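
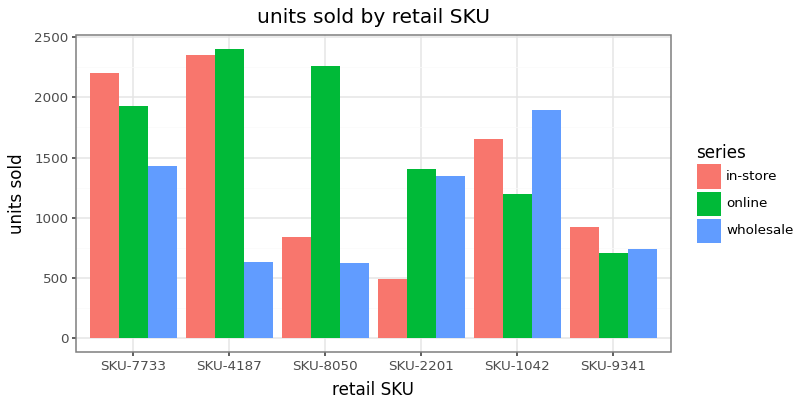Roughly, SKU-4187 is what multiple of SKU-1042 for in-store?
≈ 1.5×

SKU-4187 ≈ 2400, SKU-1042 ≈ 1600; 2400/1600 ≈ 1.5.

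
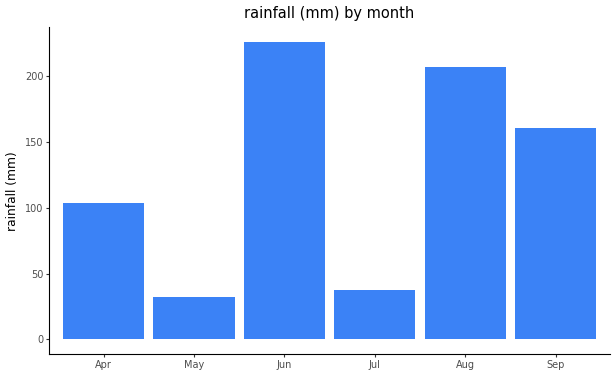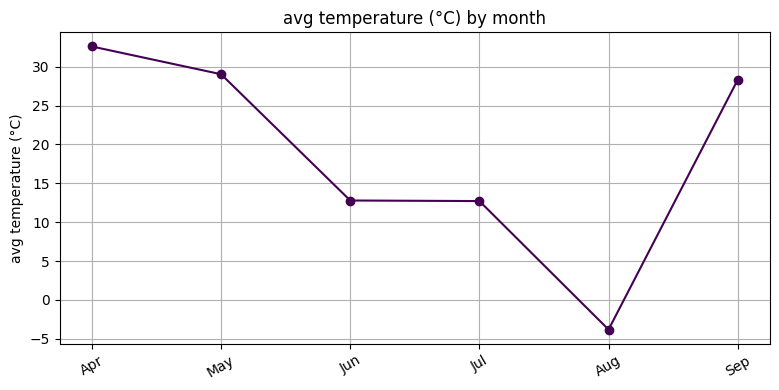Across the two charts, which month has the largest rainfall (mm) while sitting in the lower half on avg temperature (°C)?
Jun

Chart 2 median avg temperature (°C) ≈ 20; below-median months: Jun, Jul, Aug. Among those, Jun has the highest rainfall (mm) (≈ 225).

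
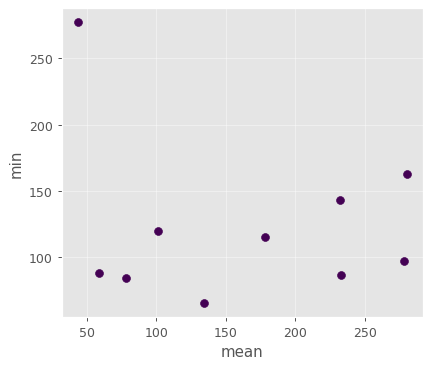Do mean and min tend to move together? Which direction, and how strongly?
no clear correlation

Points are roughly uncorrelated; weak (|r| ≈ 0.2).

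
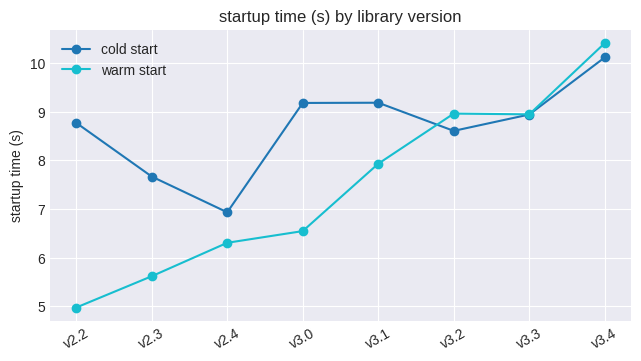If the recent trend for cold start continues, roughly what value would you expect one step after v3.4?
≈ 10.75

Last three: 8.5, 9.0, 10.0 → slope ≈ 0.75/step → next ≈ 10.75.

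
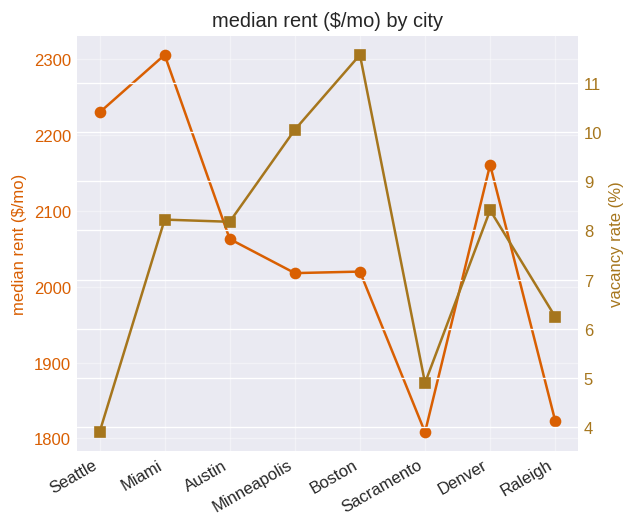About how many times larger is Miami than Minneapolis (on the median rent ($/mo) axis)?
≈ 1.15×

Miami ≈ 2300, Minneapolis ≈ 2000; 2300/2000 ≈ 1.15.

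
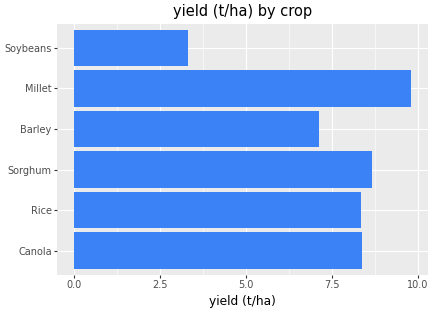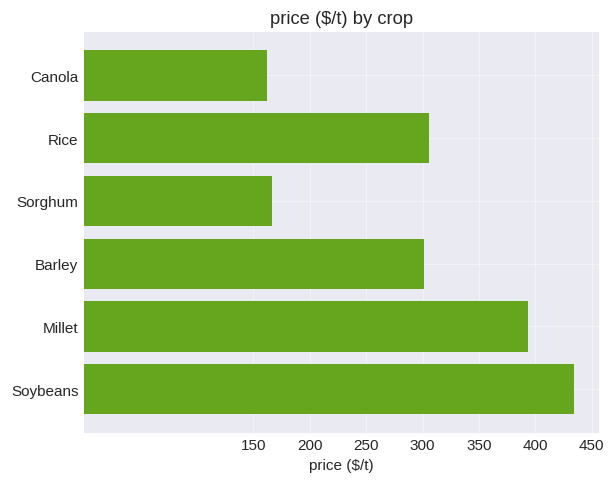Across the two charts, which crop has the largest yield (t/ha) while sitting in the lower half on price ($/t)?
Sorghum

Chart 2 median price ($/t) ≈ 300; below-median crops: Canola, Sorghum, Barley. Among those, Sorghum has the highest yield (t/ha) (≈ 9).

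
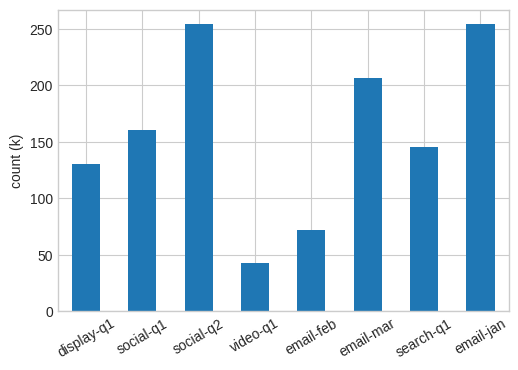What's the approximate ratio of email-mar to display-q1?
≈ 1.6×

email-mar ≈ 200, display-q1 ≈ 125; 200/125 ≈ 1.6.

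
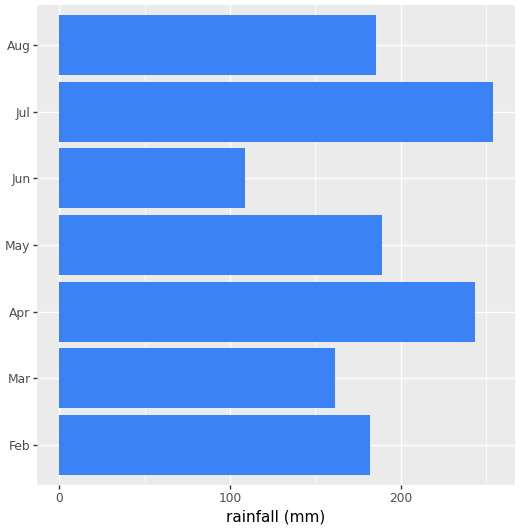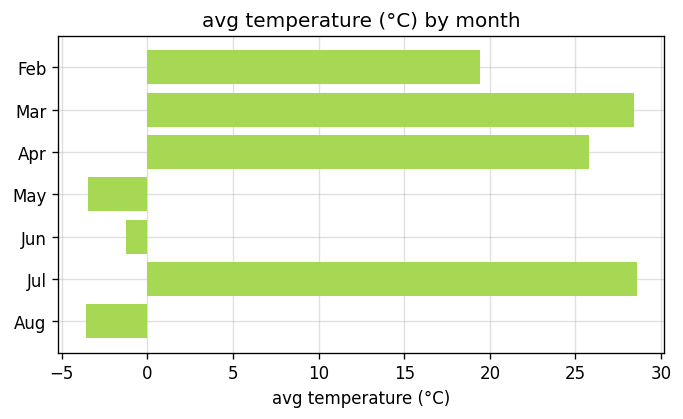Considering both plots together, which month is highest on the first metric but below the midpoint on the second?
Chart 2 median avg temperature (°C) ≈ 20; below-median months: May, Jun, Aug. Among those, May has the highest rainfall (mm) (≈ 200).

May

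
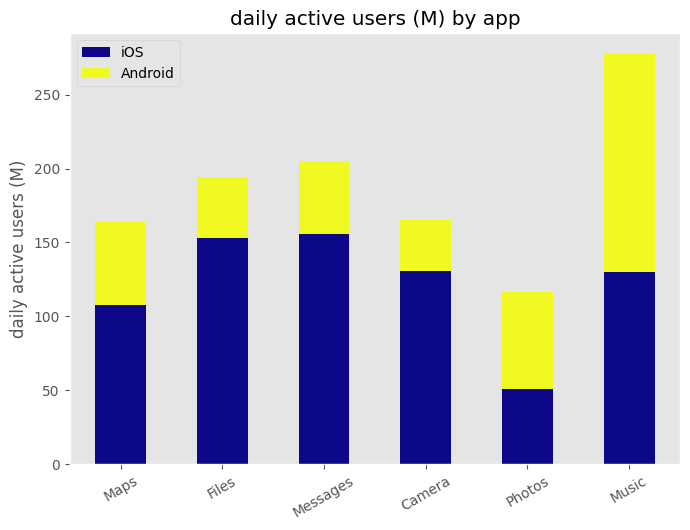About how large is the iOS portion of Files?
iOS top ≈ 150, bottom ≈ 0; segment ≈ 150.

≈ 150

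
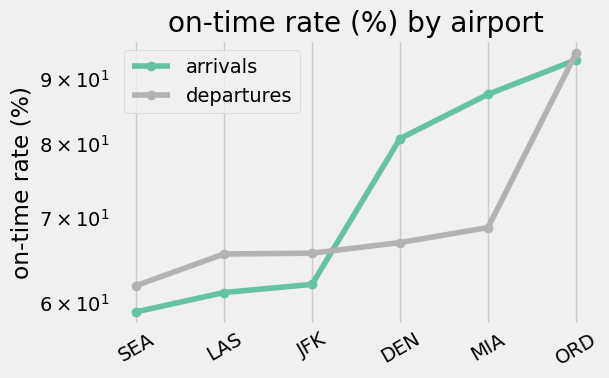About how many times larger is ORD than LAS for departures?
≈ 1.46×

ORD ≈ 95, LAS ≈ 65; 95/65 ≈ 1.46.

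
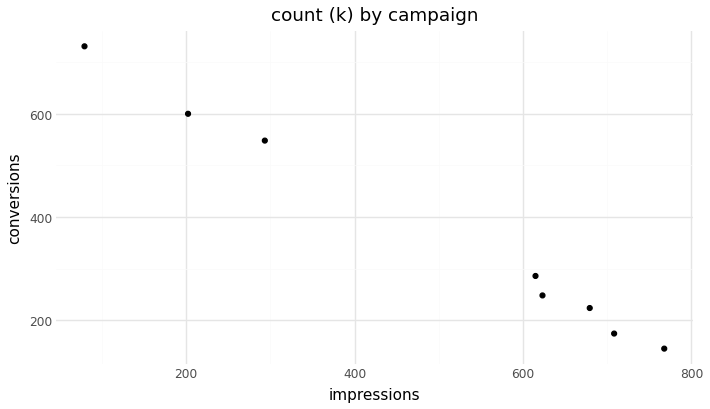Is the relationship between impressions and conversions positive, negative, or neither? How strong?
Points are negatively correlated; strong (|r| ≈ 1.0).

negative, strong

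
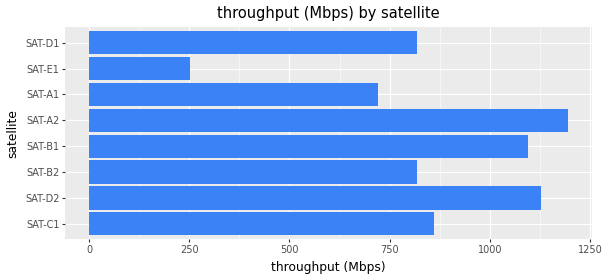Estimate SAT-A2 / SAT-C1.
≈ 1.33×

SAT-A2 ≈ 1200, SAT-C1 ≈ 900; 1200/900 ≈ 1.33.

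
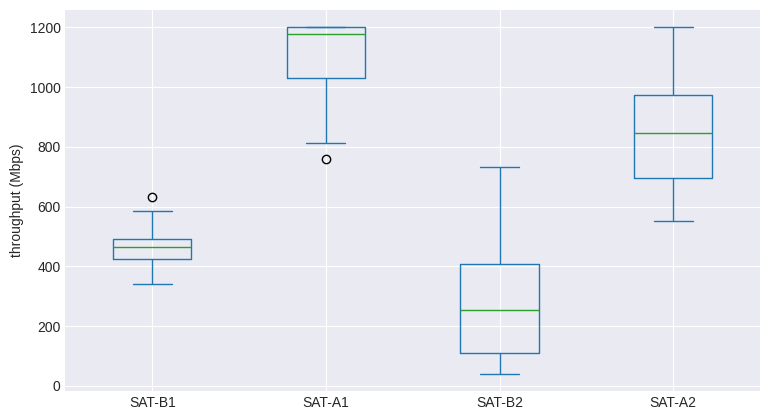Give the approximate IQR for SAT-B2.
Q3 ≈ 400, Q1 ≈ 100; IQR ≈ 300.

≈ 300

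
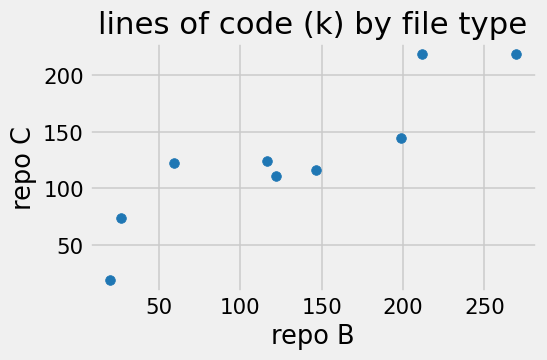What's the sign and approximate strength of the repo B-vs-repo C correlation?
Points are positively correlated; strong (|r| ≈ 0.9).

positive, strong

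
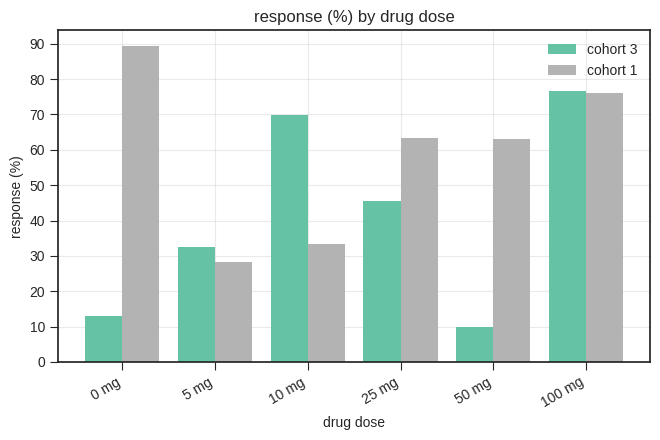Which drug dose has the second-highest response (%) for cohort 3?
10 mg

Top 3 for cohort 3: 100 mg ≈ 80, 10 mg ≈ 70, 25 mg ≈ 50.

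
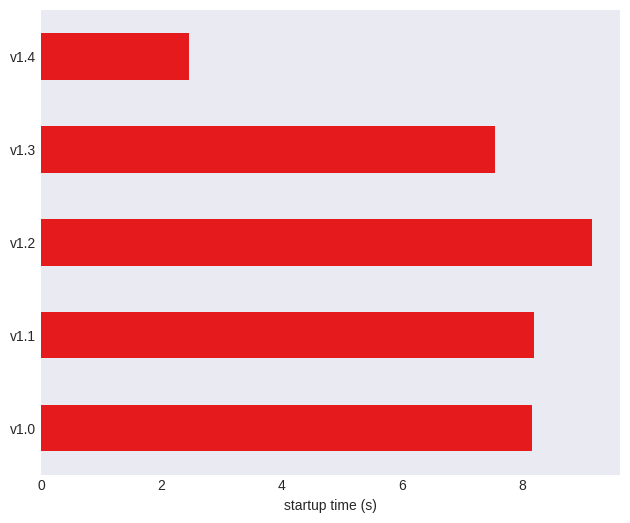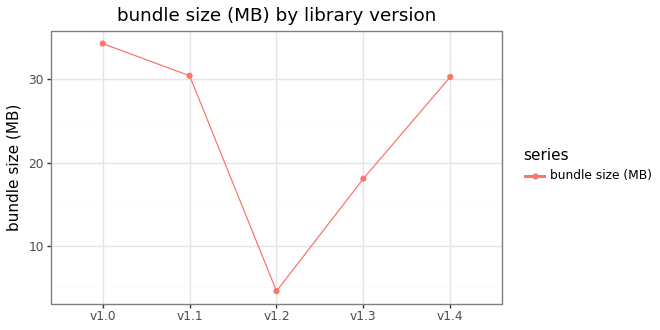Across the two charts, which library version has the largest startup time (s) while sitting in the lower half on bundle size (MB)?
Chart 2 median bundle size (MB) ≈ 30; below-median library versions: v1.2, v1.3. Among those, v1.2 has the highest startup time (s) (≈ 9).

v1.2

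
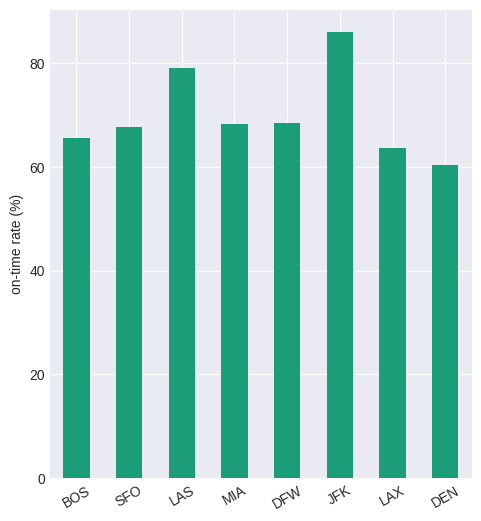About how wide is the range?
≈ 30

Max JFK ≈ 90, min DEN ≈ 60; range ≈ 30.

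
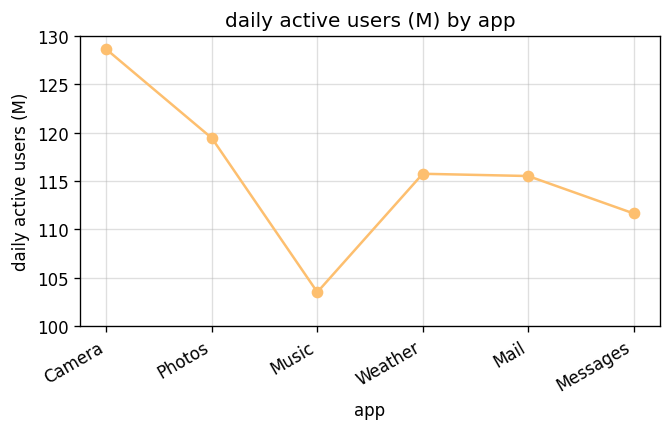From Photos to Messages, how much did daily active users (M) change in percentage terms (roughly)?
≈ -8.3%

Photos ≈ 120, Messages ≈ 110; (110 − 120) / 120 ≈ -8.3%.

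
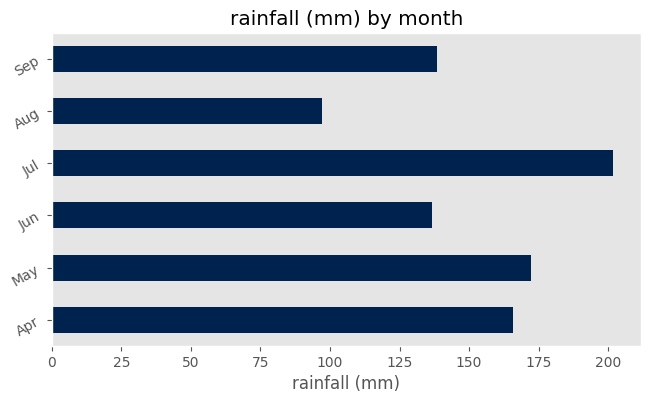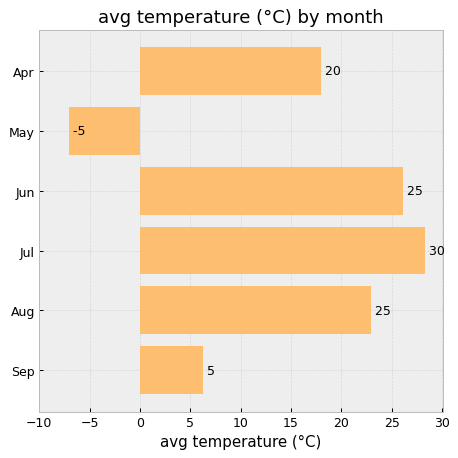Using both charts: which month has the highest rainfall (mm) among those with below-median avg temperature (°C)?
May

Chart 2 median avg temperature (°C) ≈ 20; below-median months: Apr, May, Sep. Among those, May has the highest rainfall (mm) (≈ 180).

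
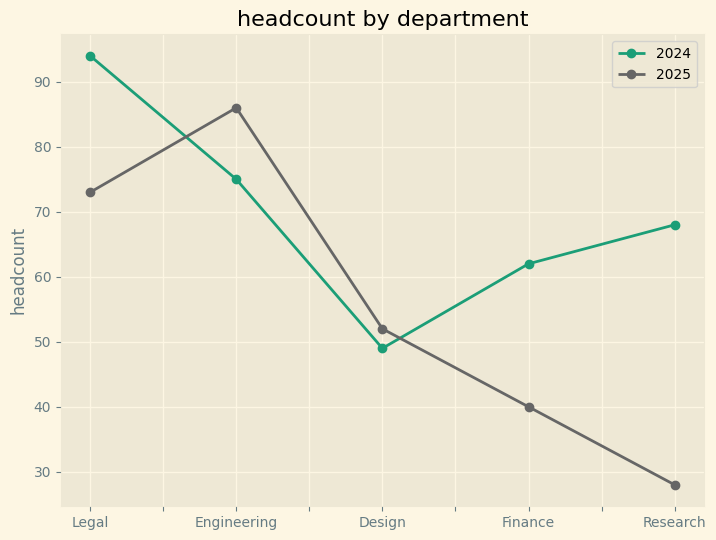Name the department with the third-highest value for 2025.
Top 4 for 2025: Engineering ≈ 90, Legal ≈ 70, Design ≈ 50, Finance ≈ 40.

Design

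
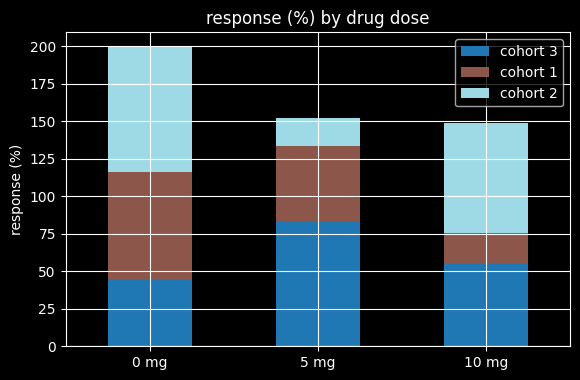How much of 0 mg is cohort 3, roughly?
≈ 40

cohort 3 top ≈ 40, bottom ≈ 0; segment ≈ 40.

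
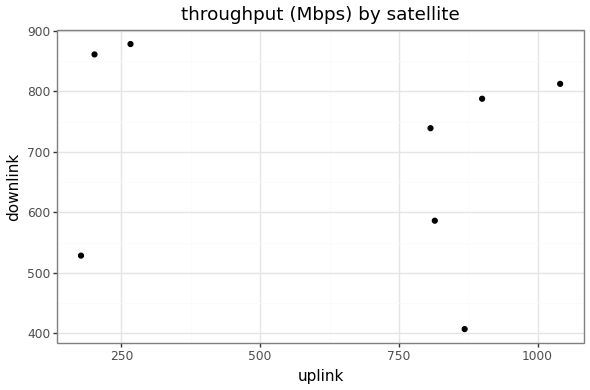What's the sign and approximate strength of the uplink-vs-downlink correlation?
Points are roughly uncorrelated; weak (|r| ≈ 0.2).

no clear correlation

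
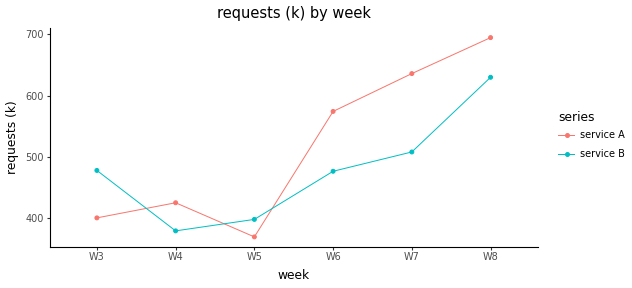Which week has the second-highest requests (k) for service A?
W7

Top 3 for service A: W8 ≈ 700, W7 ≈ 650, W6 ≈ 550.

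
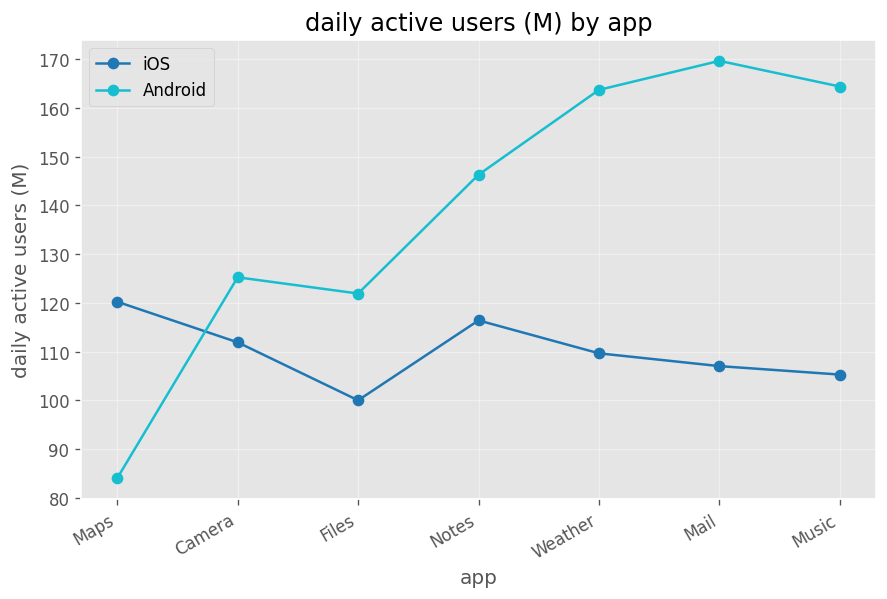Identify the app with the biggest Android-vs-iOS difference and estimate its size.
Mail: Android ≈ 170, iOS ≈ 110 → gap ≈ 60. Next-largest (Music) is only ≈ 50.

Mail, ≈ 60 M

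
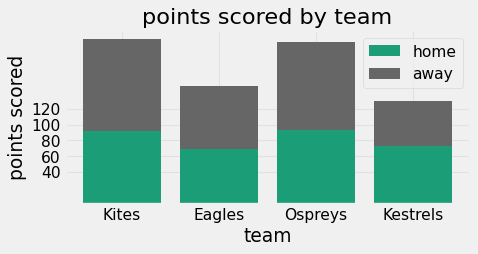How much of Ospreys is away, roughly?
≈ 100

away top ≈ 200, bottom ≈ 100; segment ≈ 100.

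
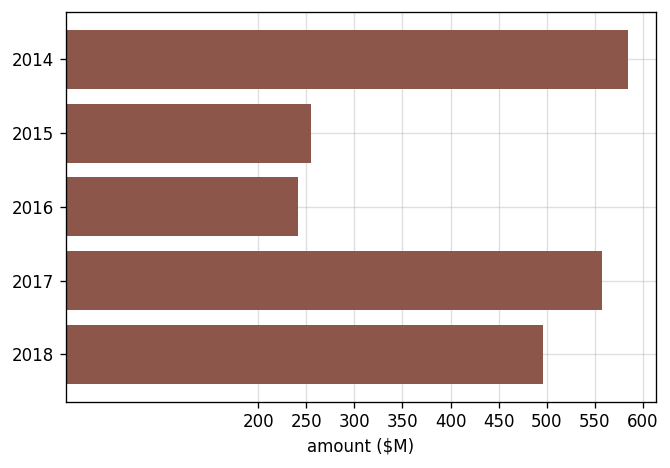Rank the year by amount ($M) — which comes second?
2017

Top 3: 2014 ≈ 600, 2017 ≈ 550, 2018 ≈ 500.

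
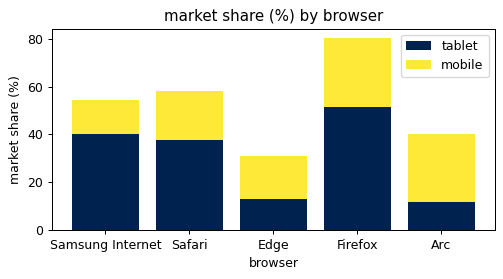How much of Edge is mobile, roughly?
≈ 20

mobile top ≈ 30, bottom ≈ 10; segment ≈ 20.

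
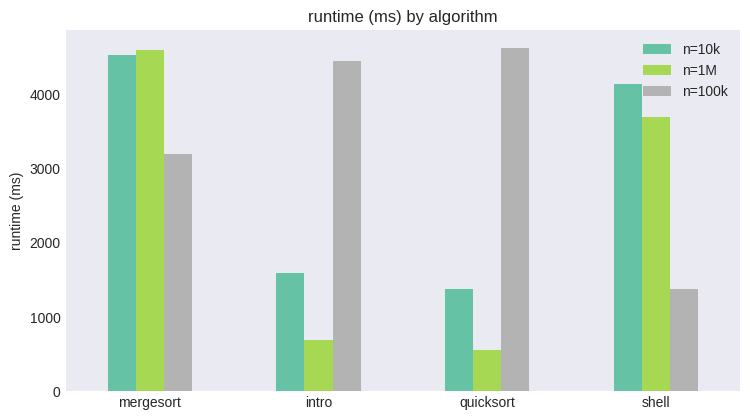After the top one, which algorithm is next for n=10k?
shell

Top 3 for n=10k: mergesort ≈ 4500, shell ≈ 4000, intro ≈ 1500.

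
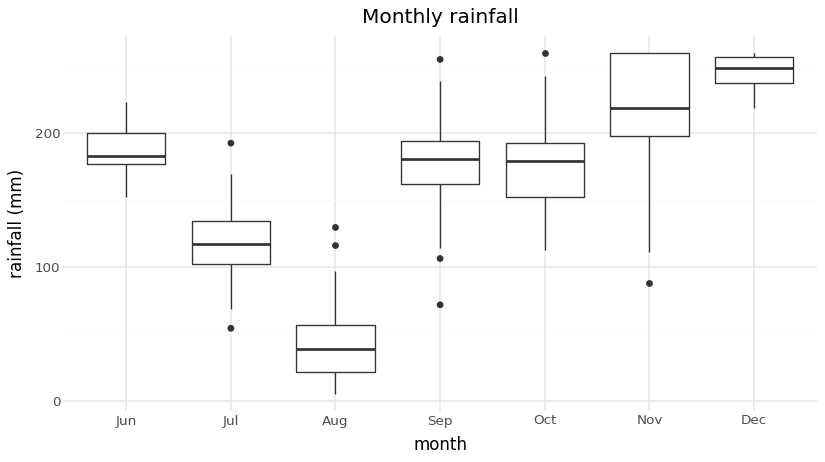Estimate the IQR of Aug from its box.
≈ 40

Q3 ≈ 60, Q1 ≈ 20; IQR ≈ 40.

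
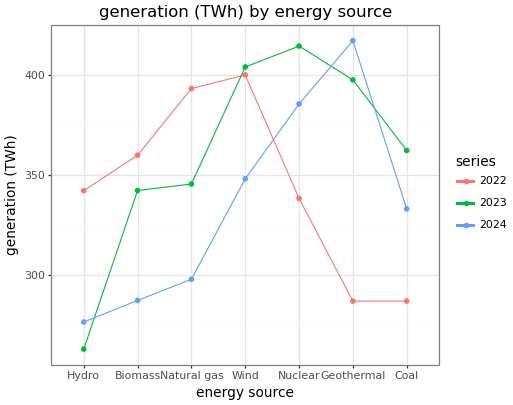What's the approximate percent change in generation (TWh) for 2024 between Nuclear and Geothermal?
Nuclear ≈ 380, Geothermal ≈ 420; (420 − 380) / 380 ≈ +10.5%.

≈ +10.5%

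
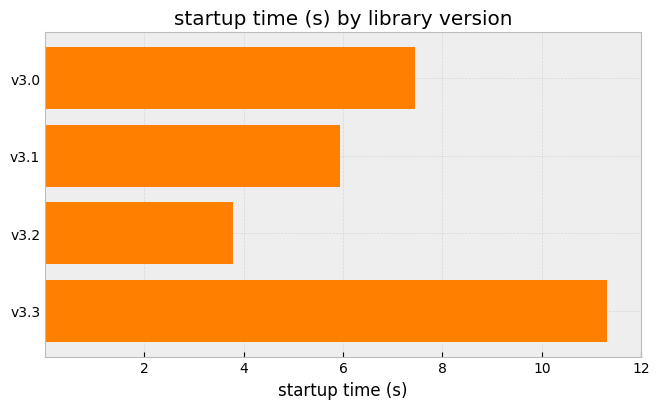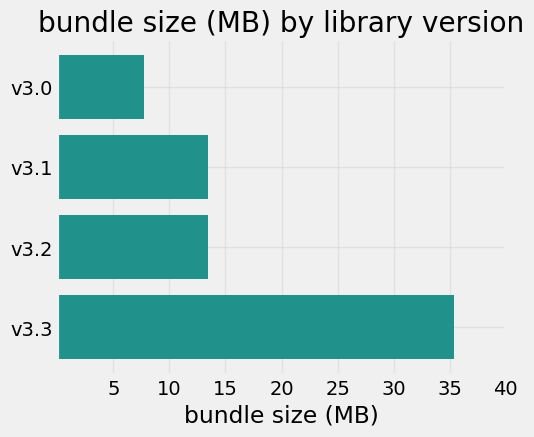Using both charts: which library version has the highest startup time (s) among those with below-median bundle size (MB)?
v3.0

Chart 2 median bundle size (MB) ≈ 15; below-median library versions: v3.0, v3.1. Among those, v3.0 has the highest startup time (s) (≈ 8).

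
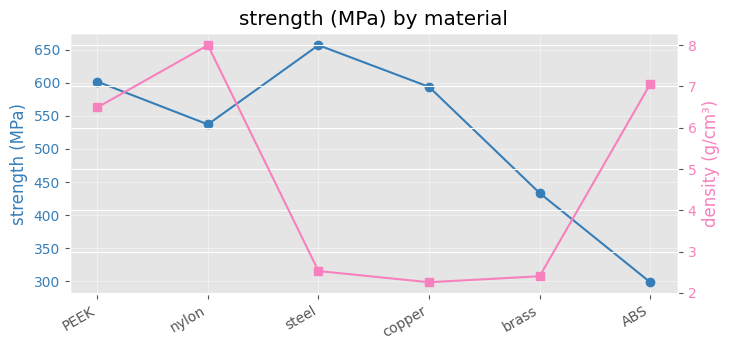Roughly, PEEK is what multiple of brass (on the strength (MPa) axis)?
≈ 1.33×

PEEK ≈ 600, brass ≈ 450; 600/450 ≈ 1.33.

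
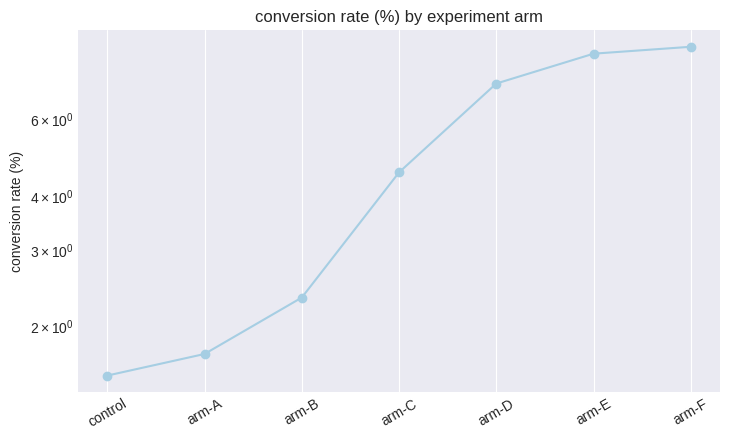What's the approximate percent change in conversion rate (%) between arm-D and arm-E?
arm-D ≈ 7, arm-E ≈ 8; (8 − 7) / 7 ≈ +14.3%.

≈ +14.3%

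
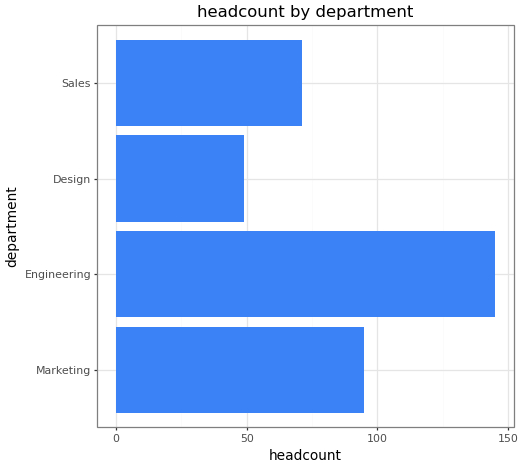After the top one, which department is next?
Marketing

Top 3: Engineering ≈ 140, Marketing ≈ 100, Sales ≈ 80.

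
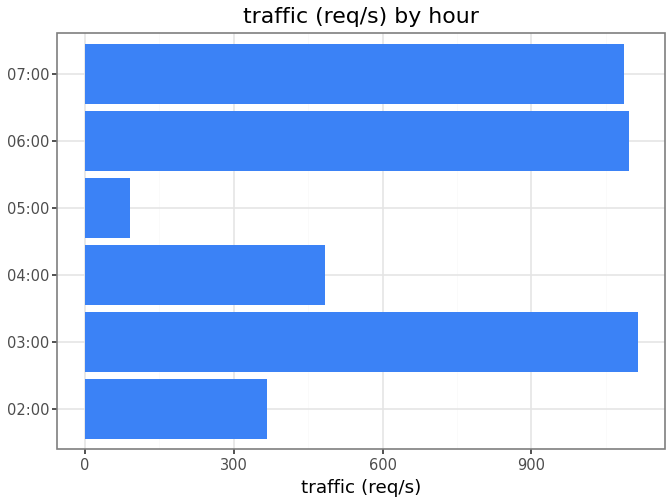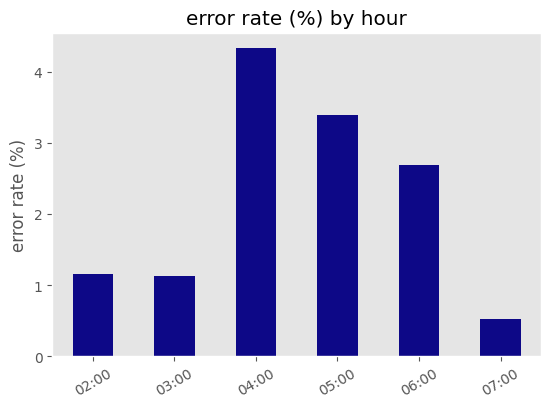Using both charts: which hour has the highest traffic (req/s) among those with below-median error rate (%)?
Chart 2 median error rate (%) ≈ 2; below-median hours: 02:00, 03:00, 07:00. Among those, 03:00 has the highest traffic (req/s) (≈ 1200).

03:00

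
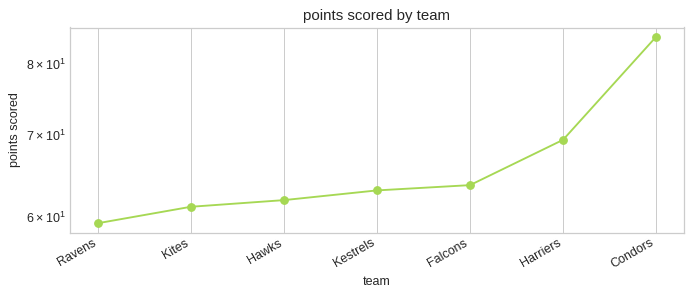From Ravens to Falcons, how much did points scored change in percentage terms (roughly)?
Ravens ≈ 60, Falcons ≈ 65; (65 − 60) / 60 ≈ +8.3%.

≈ +8.3%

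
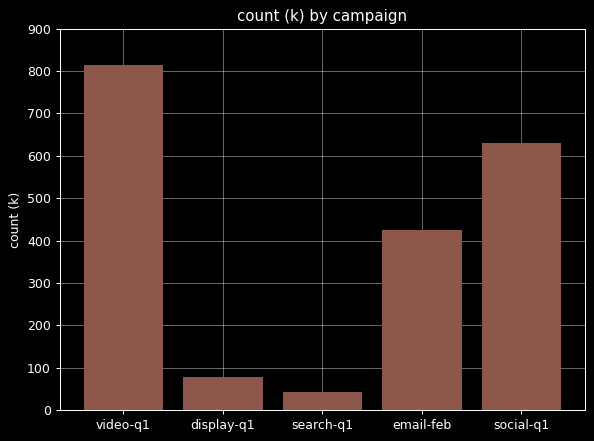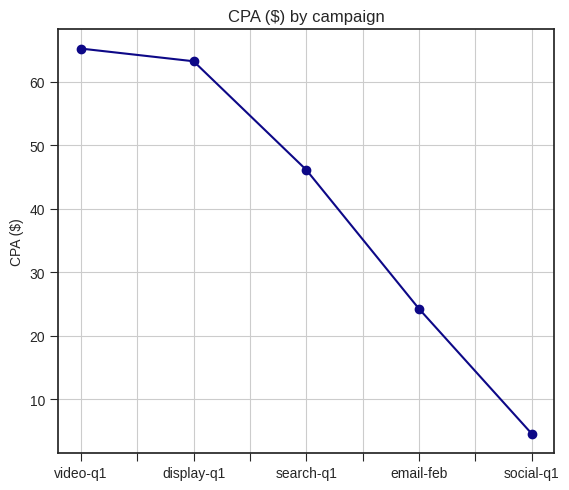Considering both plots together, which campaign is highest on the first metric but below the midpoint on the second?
social-q1

Chart 2 median CPA ($) ≈ 50; below-median campaigns: email-feb, social-q1. Among those, social-q1 has the highest count (k) (≈ 600).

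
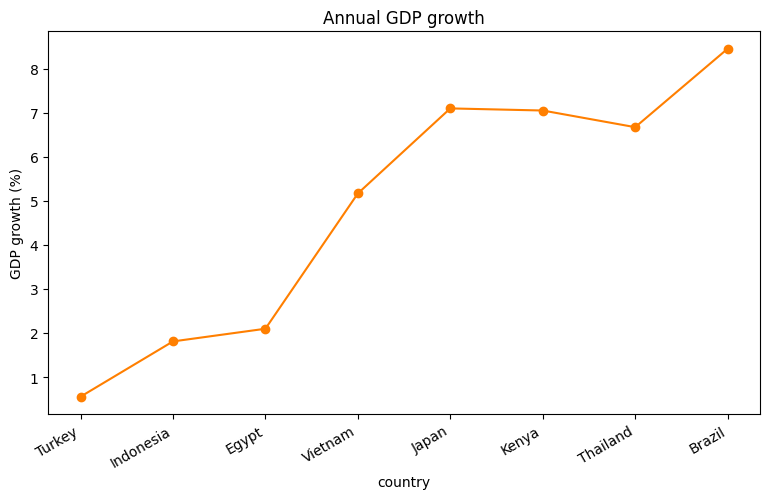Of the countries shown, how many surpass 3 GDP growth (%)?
5

Above 3: Vietnam, Japan, Kenya, Thailand, Brazil.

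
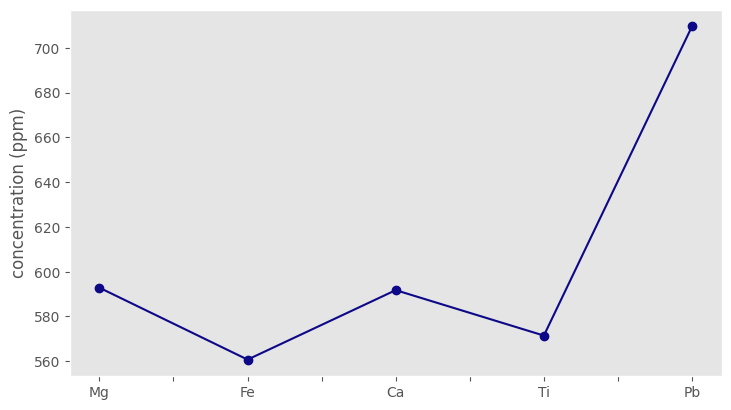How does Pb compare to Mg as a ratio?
Pb ≈ 700, Mg ≈ 600; 700/600 ≈ 1.17.

≈ 1.17×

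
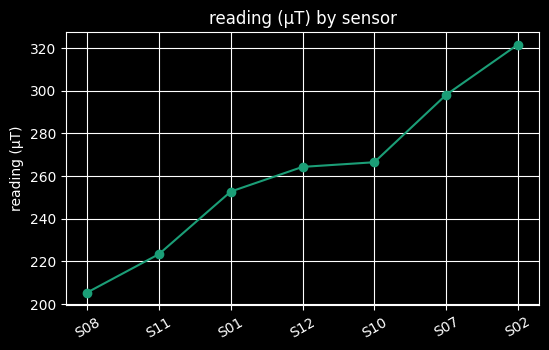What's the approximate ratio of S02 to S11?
≈ 1.45×

S02 ≈ 320, S11 ≈ 220; 320/220 ≈ 1.45.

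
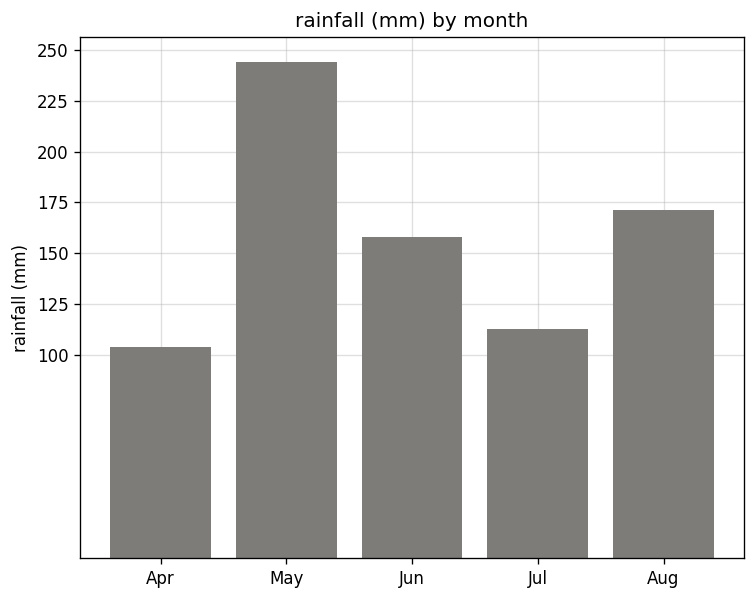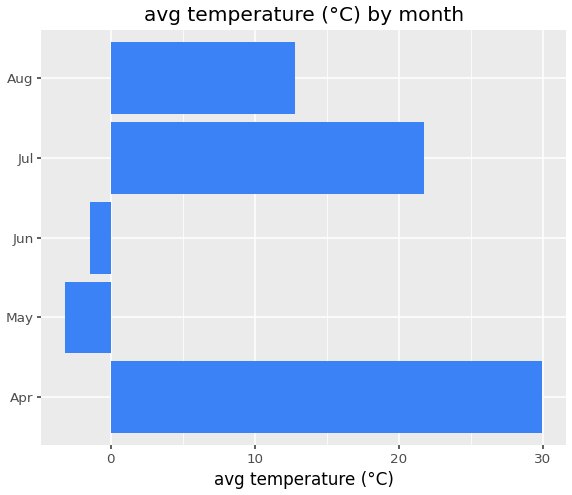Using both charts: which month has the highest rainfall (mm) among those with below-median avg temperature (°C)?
Chart 2 median avg temperature (°C) ≈ 15; below-median months: May, Jun. Among those, May has the highest rainfall (mm) (≈ 250).

May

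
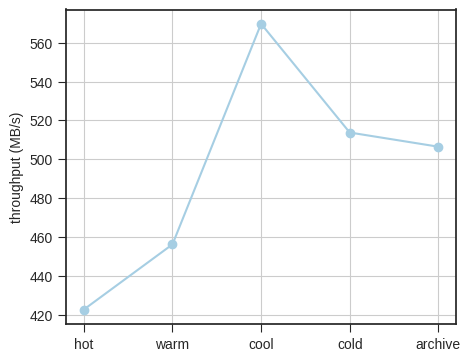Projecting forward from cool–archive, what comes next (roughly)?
≈ 470

Last three: 560, 520, 500 → slope ≈ -30/step → next ≈ 470.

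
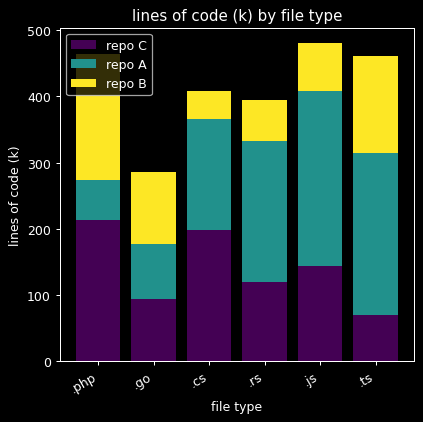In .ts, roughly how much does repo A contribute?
≈ 250

repo A top ≈ 300, bottom ≈ 50; segment ≈ 250.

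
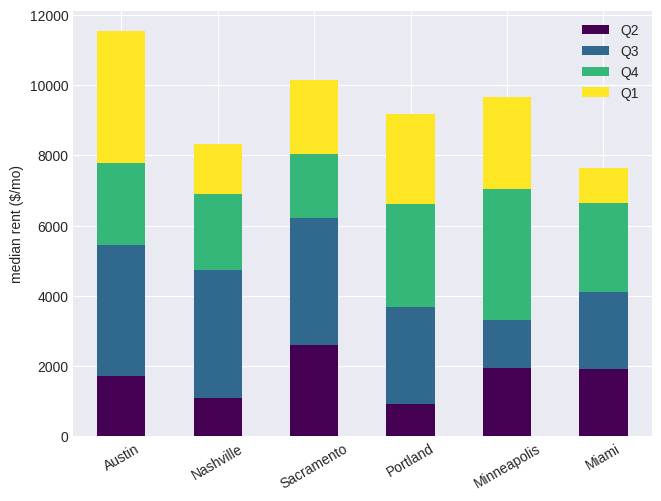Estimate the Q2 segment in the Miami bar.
≈ 2000

Q2 top ≈ 2000, bottom ≈ 0; segment ≈ 2000.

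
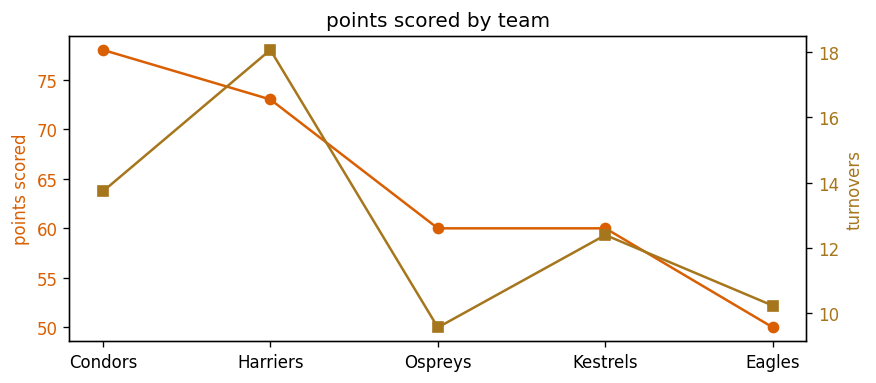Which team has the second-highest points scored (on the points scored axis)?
Harriers

Top 3 (on the points scored axis): Condors ≈ 80, Harriers ≈ 75, Kestrels ≈ 60.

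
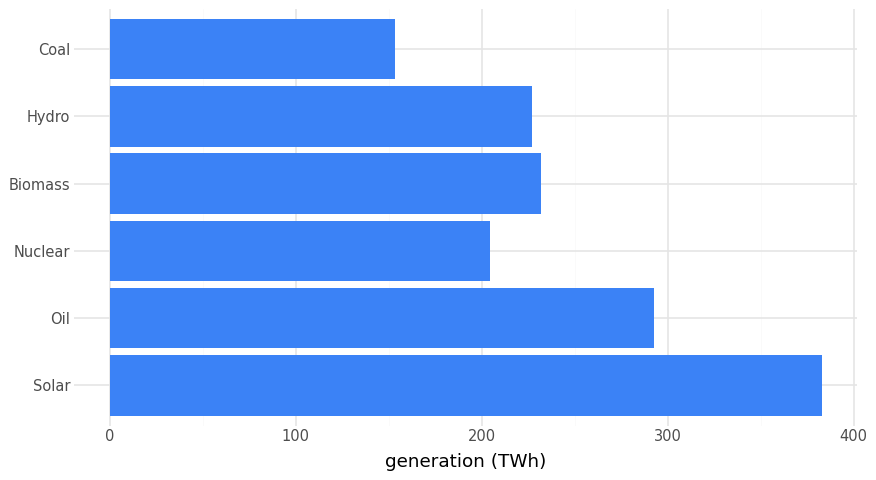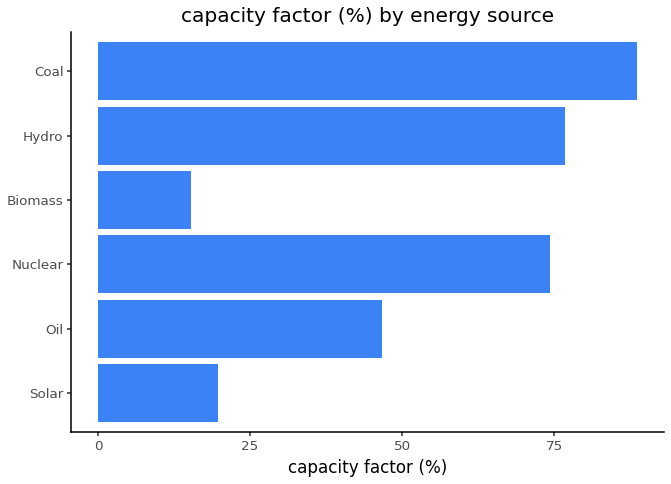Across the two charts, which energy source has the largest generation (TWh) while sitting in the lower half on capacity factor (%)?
Chart 2 median capacity factor (%) ≈ 60; below-median energy sources: Solar, Oil, Biomass. Among those, Solar has the highest generation (TWh) (≈ 400).

Solar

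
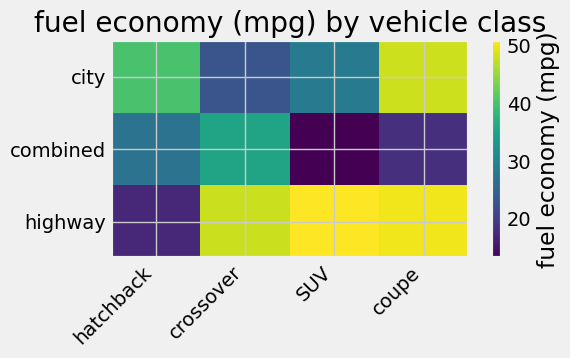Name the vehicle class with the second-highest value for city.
Top 3 for city: coupe ≈ 50, hatchback ≈ 40, SUV ≈ 30.

hatchback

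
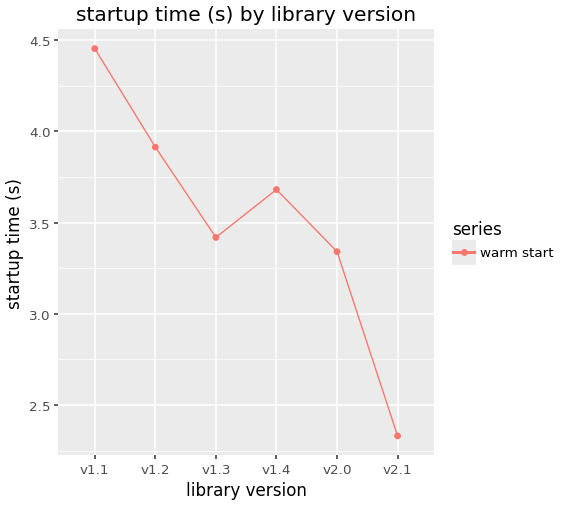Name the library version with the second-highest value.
v1.2

Top 3: v1.1 ≈ 4.4, v1.2 ≈ 4.0, v1.4 ≈ 3.6.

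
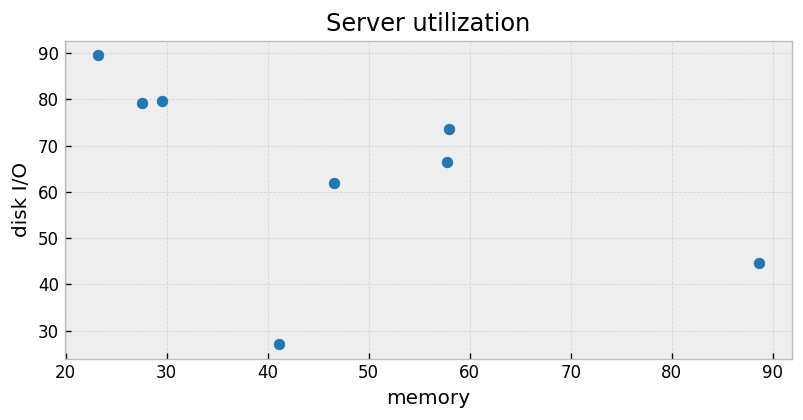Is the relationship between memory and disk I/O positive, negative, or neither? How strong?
Points are negatively correlated; moderate (|r| ≈ 0.5).

negative, moderate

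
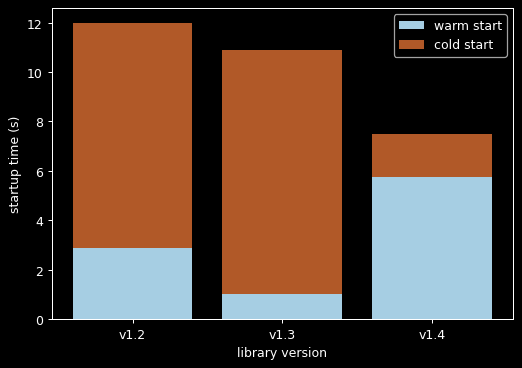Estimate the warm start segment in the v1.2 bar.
warm start top ≈ 3, bottom ≈ 0; segment ≈ 3.

≈ 3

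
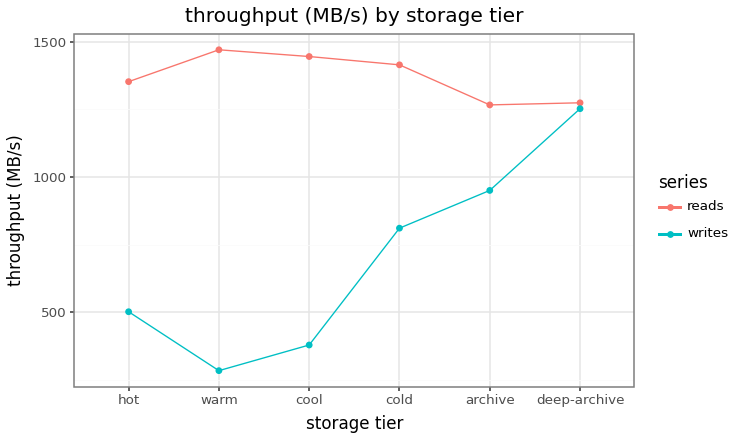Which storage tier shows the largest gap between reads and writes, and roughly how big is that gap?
warm: reads ≈ 1500, writes ≈ 300 → gap ≈ 1200. Next-largest (cool) is only ≈ 1000.

warm, ≈ 1200 MB/s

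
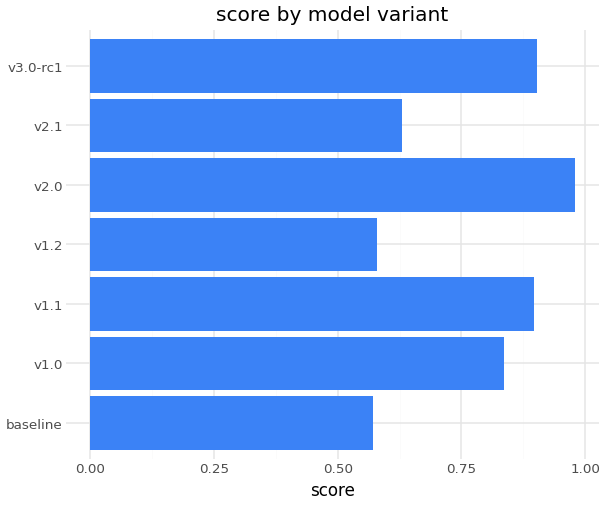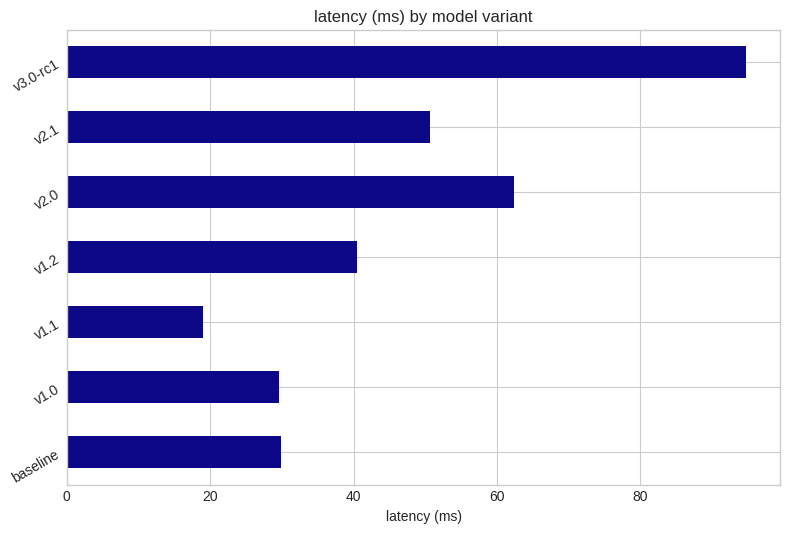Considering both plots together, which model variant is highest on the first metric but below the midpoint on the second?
Chart 2 median latency (ms) ≈ 40; below-median model variants: baseline, v1.0, v1.1. Among those, v1.1 has the highest score (≈ 0.9).

v1.1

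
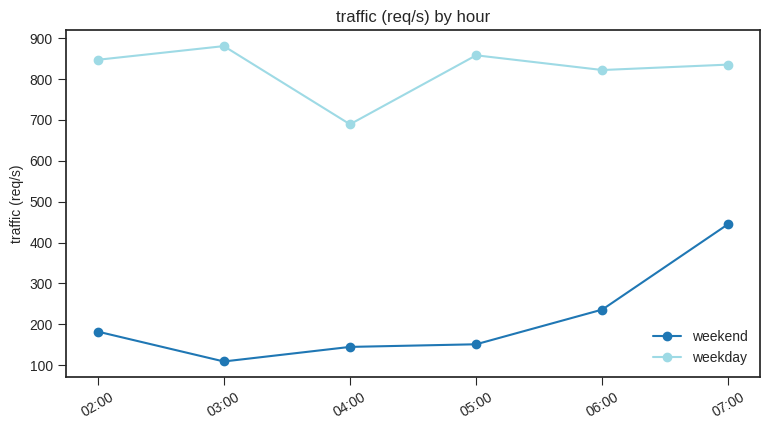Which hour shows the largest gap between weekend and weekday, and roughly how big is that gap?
03:00, ≈ 800 req/s

03:00: weekend ≈ 100, weekday ≈ 900 → gap ≈ 800. Next-largest (05:00) is only ≈ 700.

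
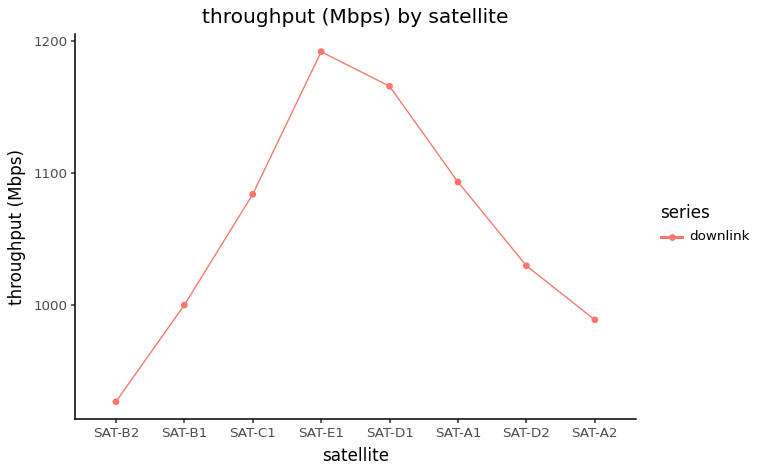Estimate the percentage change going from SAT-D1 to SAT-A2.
≈ -14.9%

SAT-D1 ≈ 1175, SAT-A2 ≈ 1000; (1000 − 1175) / 1175 ≈ -14.9%.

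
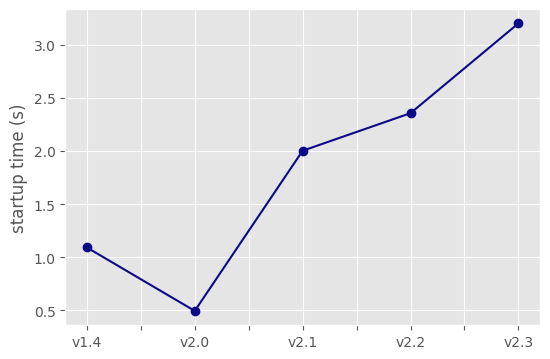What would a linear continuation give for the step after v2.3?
≈ 3.5

Last three: 2.0, 2.5, 3.0 → slope ≈ 0.5/step → next ≈ 3.5.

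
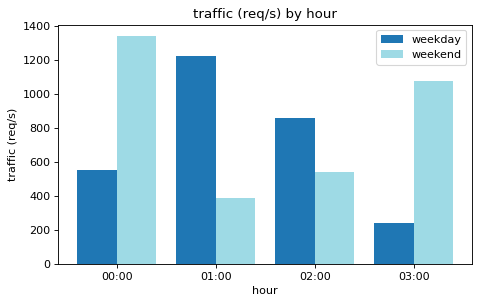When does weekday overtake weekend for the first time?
00:00: weekday ≈ 600 vs weekend ≈ 1400 (not yet); 01:00: weekday ≈ 1200 vs weekend ≈ 400 (first crossover).

01:00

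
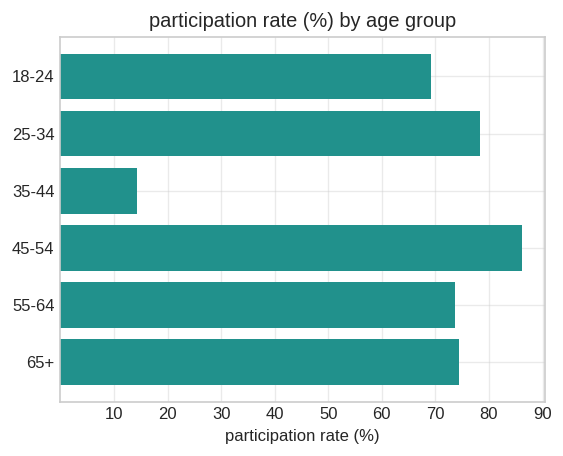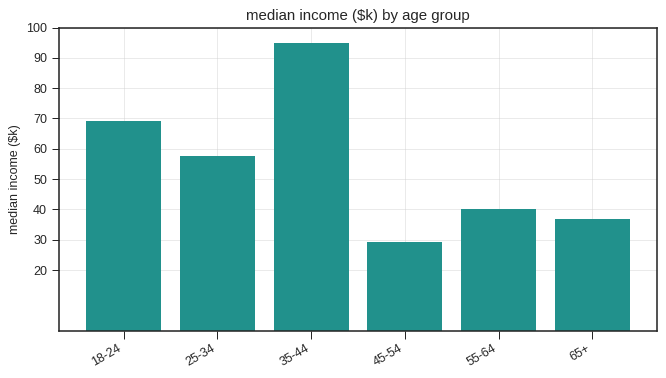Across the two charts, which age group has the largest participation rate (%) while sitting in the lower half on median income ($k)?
Chart 2 median median income ($k) ≈ 50; below-median age groups: 45-54, 55-64, 65+. Among those, 45-54 has the highest participation rate (%) (≈ 90).

45-54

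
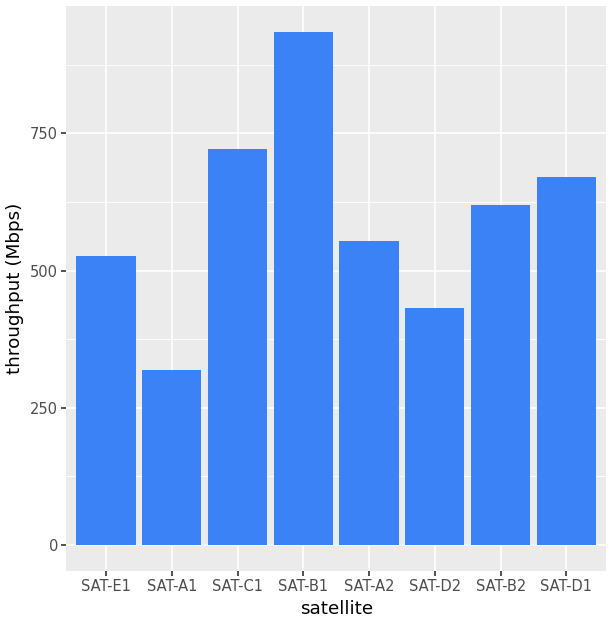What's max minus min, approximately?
≈ 600

Max SAT-B1 ≈ 900, min SAT-A1 ≈ 300; range ≈ 600.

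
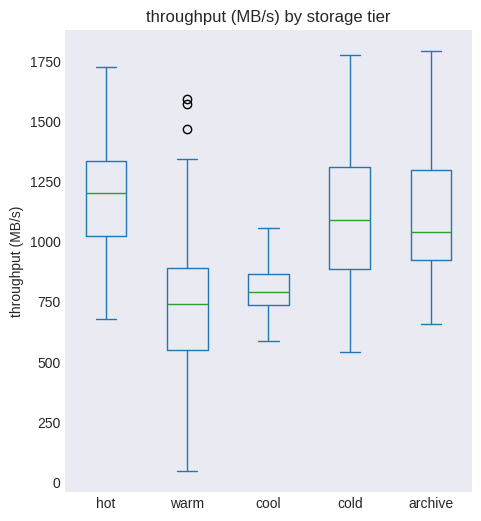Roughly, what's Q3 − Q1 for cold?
≈ 400

Q3 ≈ 1300, Q1 ≈ 900; IQR ≈ 400.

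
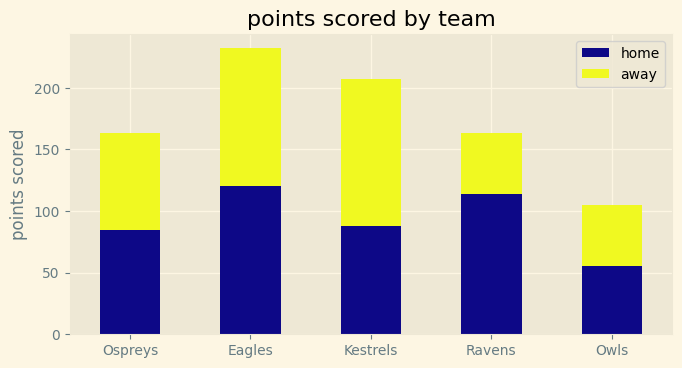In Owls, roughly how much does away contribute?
≈ 40

away top ≈ 100, bottom ≈ 60; segment ≈ 40.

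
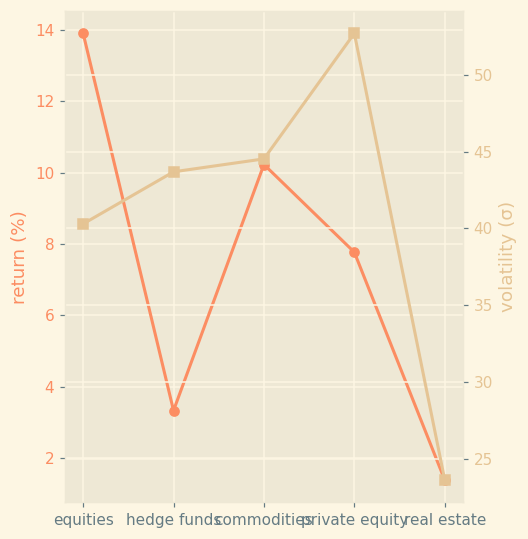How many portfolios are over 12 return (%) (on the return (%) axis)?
Above 12: equities.

1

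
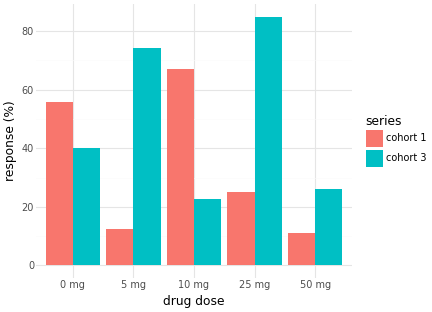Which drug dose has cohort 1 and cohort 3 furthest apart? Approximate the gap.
5 mg, ≈ 60 %

5 mg: cohort 1 ≈ 10, cohort 3 ≈ 70 → gap ≈ 60. Next-largest (25 mg) is only ≈ 50.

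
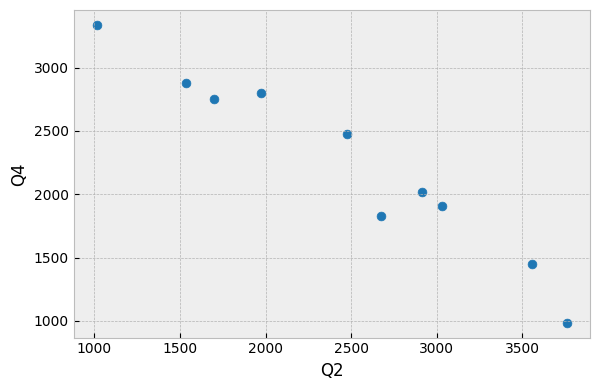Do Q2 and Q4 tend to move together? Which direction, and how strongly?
Points are negatively correlated; strong (|r| ≈ 1.0).

negative, strong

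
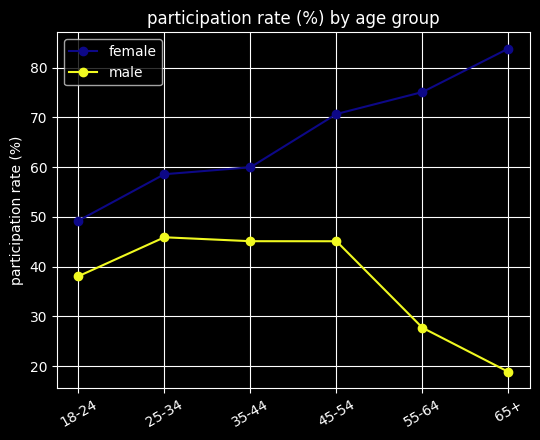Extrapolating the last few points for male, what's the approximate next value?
≈ 5

Last three: 50, 30, 20 → slope ≈ -15/step → next ≈ 5.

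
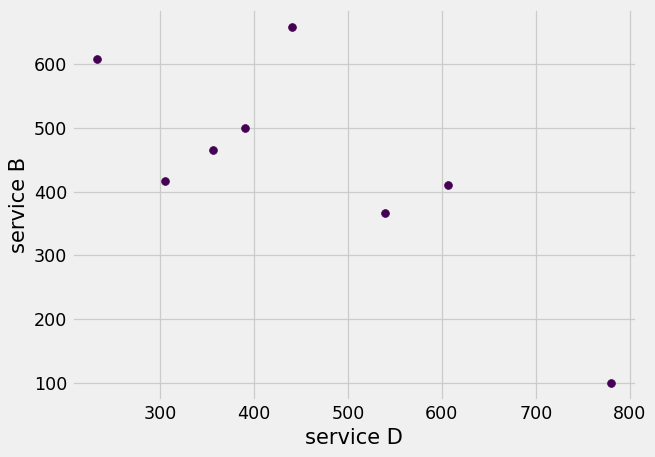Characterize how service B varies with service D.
Points are negatively correlated; strong (|r| ≈ 0.8).

negative, strong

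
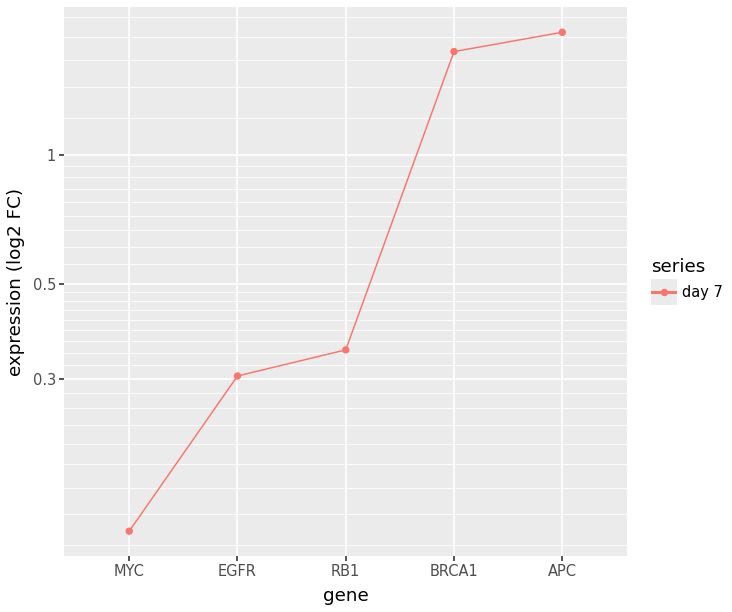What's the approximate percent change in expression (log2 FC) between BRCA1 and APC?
≈ +11.1%

BRCA1 ≈ 1.8, APC ≈ 2.0; (2.0 − 1.8) / 1.8 ≈ +11.1%.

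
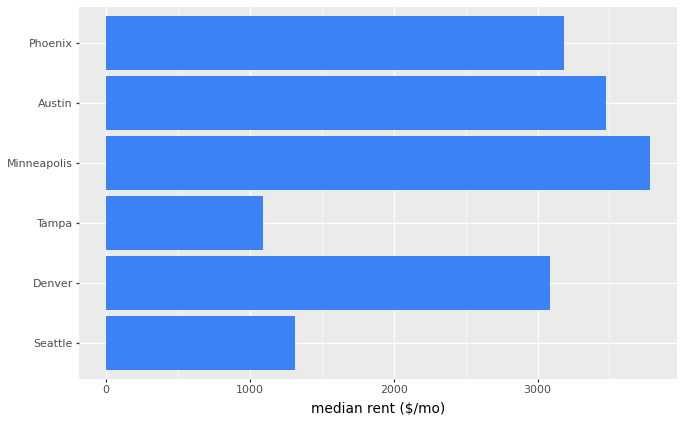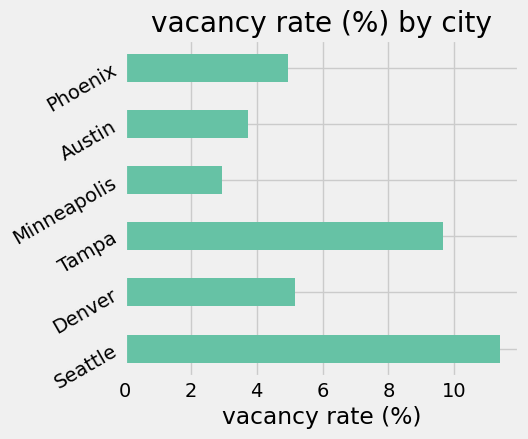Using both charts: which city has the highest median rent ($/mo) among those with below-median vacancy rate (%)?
Chart 2 median vacancy rate (%) ≈ 6; below-median cities: Minneapolis, Austin, Phoenix. Among those, Minneapolis has the highest median rent ($/mo) (≈ 4000).

Minneapolis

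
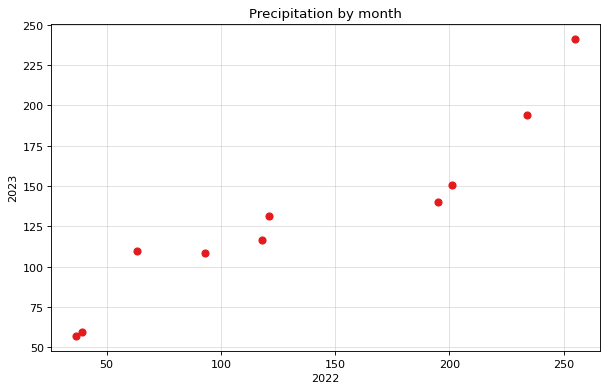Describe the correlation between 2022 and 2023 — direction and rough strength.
Points are positively correlated; strong (|r| ≈ 0.9).

positive, strong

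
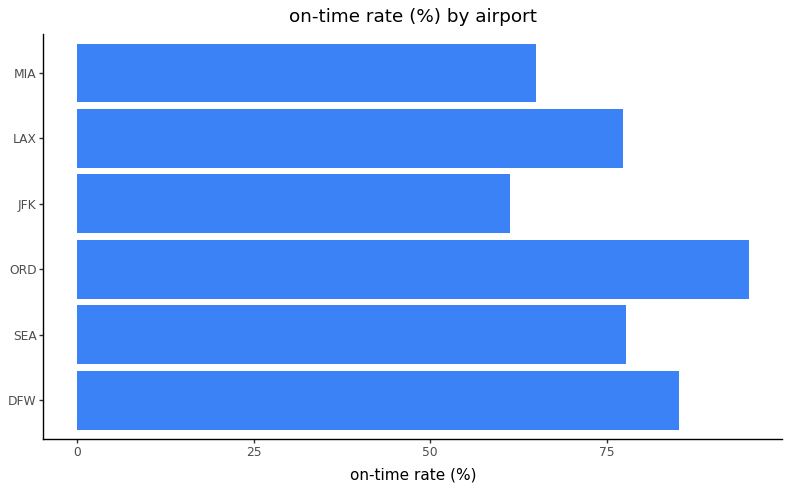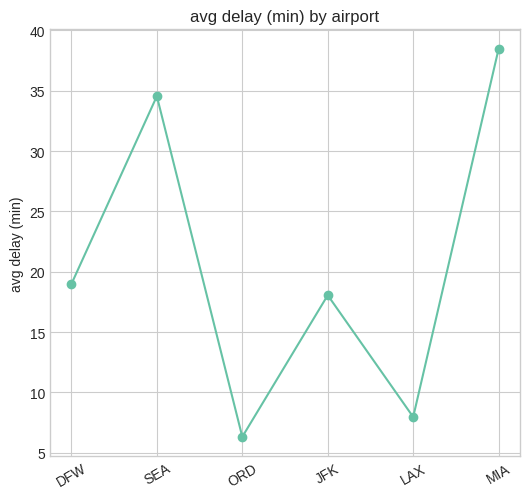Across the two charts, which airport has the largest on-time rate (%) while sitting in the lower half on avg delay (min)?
ORD

Chart 2 median avg delay (min) ≈ 20; below-median airports: ORD, JFK, LAX. Among those, ORD has the highest on-time rate (%) (≈ 100).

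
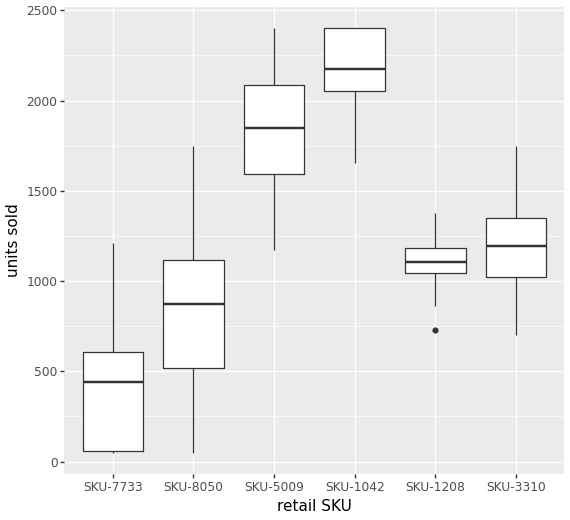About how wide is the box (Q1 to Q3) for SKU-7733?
Q3 ≈ 600, Q1 ≈ 0; IQR ≈ 600.

≈ 600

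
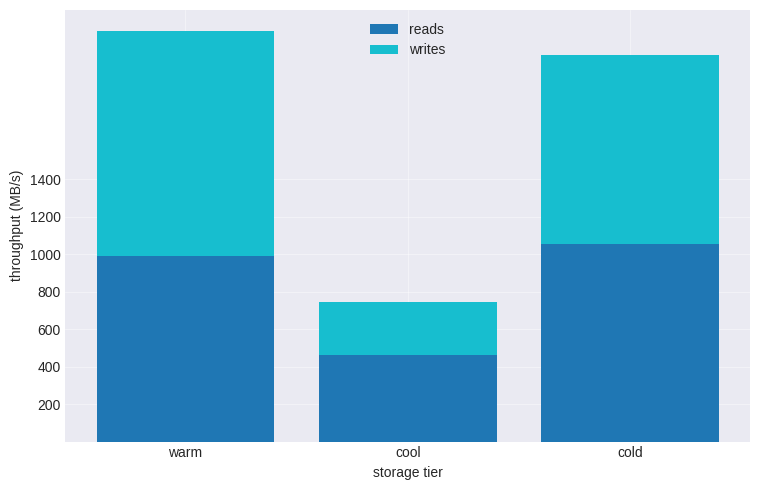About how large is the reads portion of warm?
≈ 1000

reads top ≈ 1000, bottom ≈ 0; segment ≈ 1000.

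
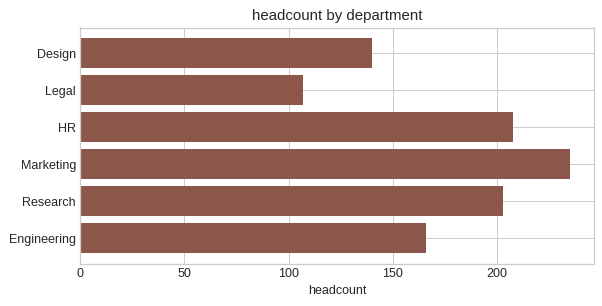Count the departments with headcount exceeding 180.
3

Above 180: HR, Marketing, Research.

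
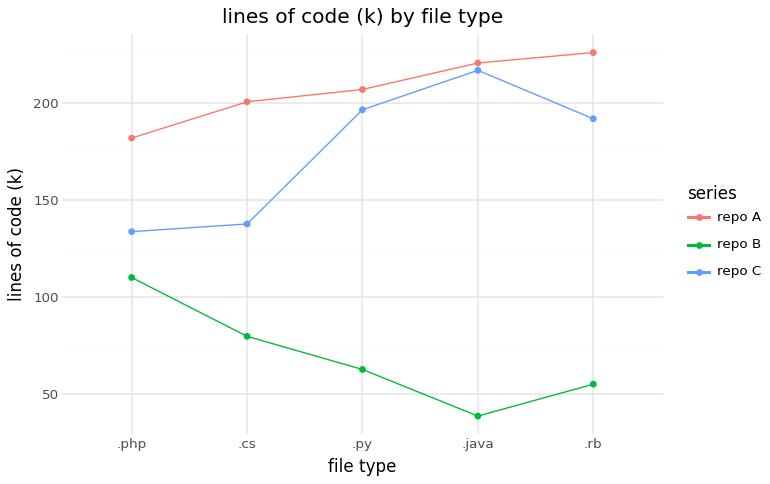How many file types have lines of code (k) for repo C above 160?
Above 160: .py, .java, .rb.

3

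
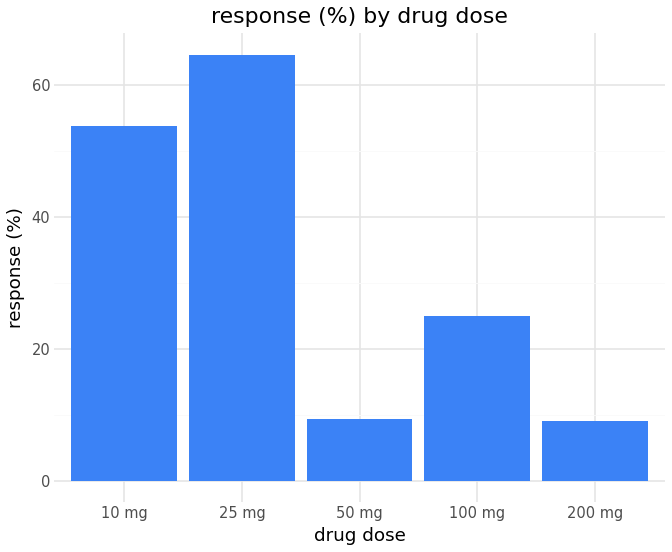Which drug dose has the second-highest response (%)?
Top 3: 25 mg ≈ 60, 10 mg ≈ 50, 100 mg ≈ 20.

10 mg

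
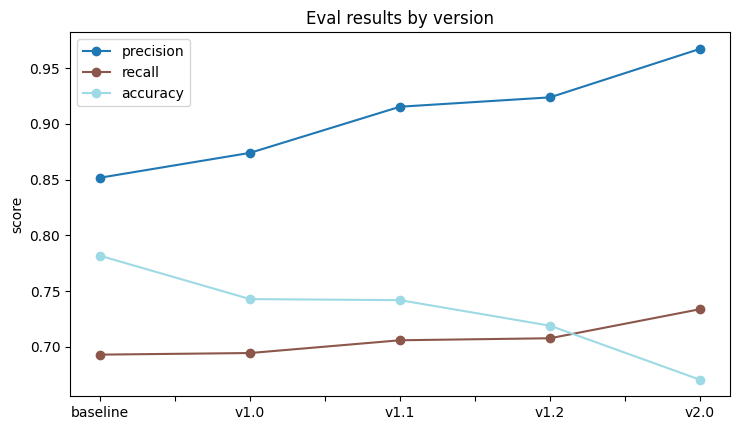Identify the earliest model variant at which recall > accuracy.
v2.0

v1.2: recall ≈ 0.70 vs accuracy ≈ 0.70 (not yet); v2.0: recall ≈ 0.75 vs accuracy ≈ 0.65 (first crossover).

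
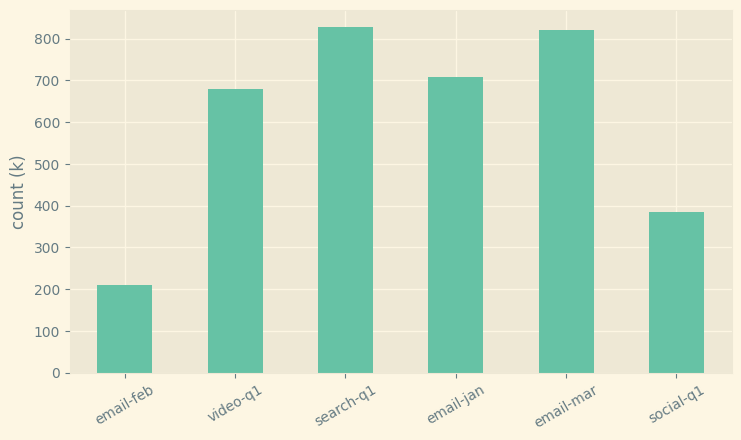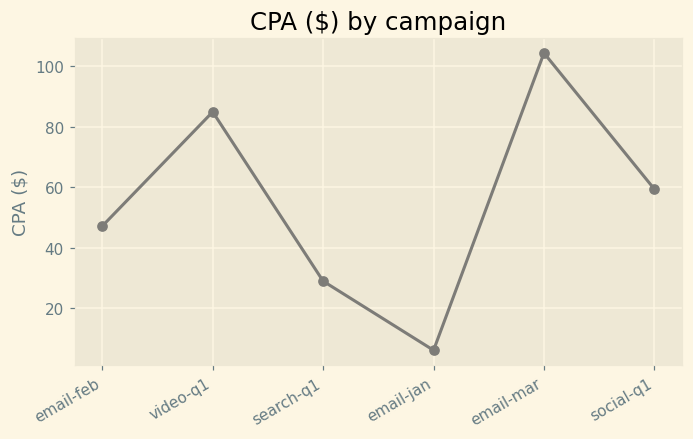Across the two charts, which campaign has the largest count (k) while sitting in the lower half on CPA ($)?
Chart 2 median CPA ($) ≈ 50; below-median campaigns: email-feb, search-q1, email-jan. Among those, search-q1 has the highest count (k) (≈ 800).

search-q1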